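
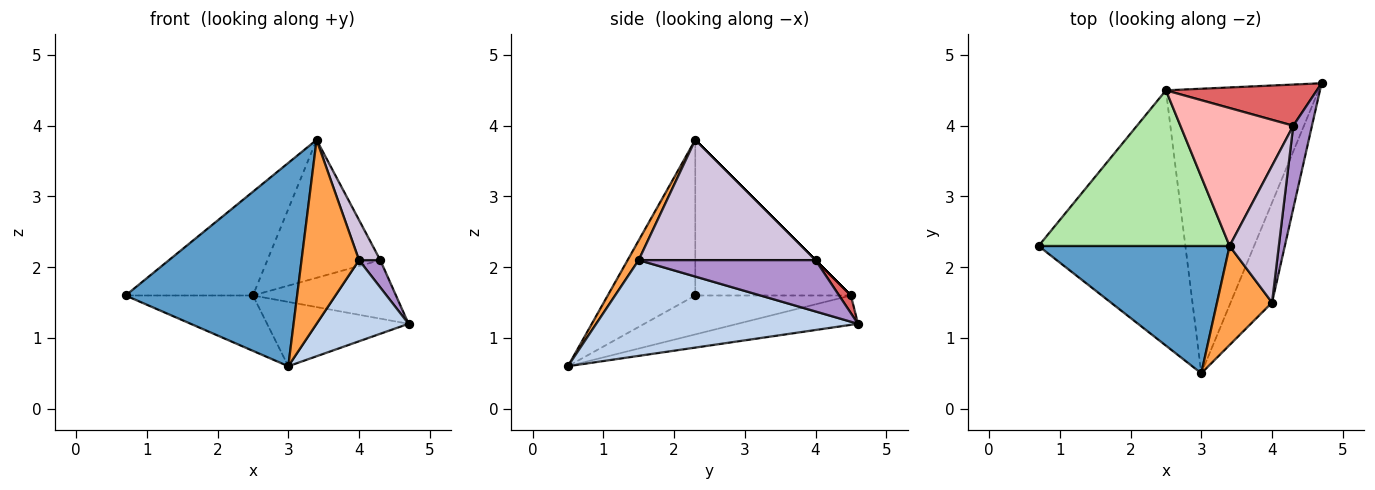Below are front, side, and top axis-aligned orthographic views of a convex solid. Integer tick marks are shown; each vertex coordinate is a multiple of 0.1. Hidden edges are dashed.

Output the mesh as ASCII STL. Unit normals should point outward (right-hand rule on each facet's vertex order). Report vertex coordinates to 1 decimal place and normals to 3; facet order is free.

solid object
 facet normal -0.397 -0.778 0.487
  outer loop
   vertex 3.4 2.3 3.8
   vertex 0.7 2.3 1.6
   vertex 3.0 0.5 0.6
  endloop
 endfacet
 facet normal 0.874 -0.307 -0.378
  outer loop
   vertex 4.0 1.5 2.1
   vertex 3.0 0.5 0.6
   vertex 4.7 4.6 1.2
  endloop
 endfacet
 facet normal 0.167 -0.868 0.467
  outer loop
   vertex 4.0 1.5 2.1
   vertex 3.4 2.3 3.8
   vertex 3.0 0.5 0.6
  endloop
 endfacet
 facet normal -0.251 0.205 -0.946
  outer loop
   vertex 2.5 4.5 1.6
   vertex 3.0 0.5 0.6
   vertex 0.7 2.3 1.6
  endloop
 endfacet
 facet normal -0.184 0.217 -0.959
  outer loop
   vertex 2.5 4.5 1.6
   vertex 4.7 4.6 1.2
   vertex 3.0 0.5 0.6
  endloop
 endfacet
 facet normal -0.561 0.459 0.689
  outer loop
   vertex 2.5 4.5 1.6
   vertex 0.7 2.3 1.6
   vertex 3.4 2.3 3.8
  endloop
 endfacet
 facet normal 0.067 0.816 0.574
  outer loop
   vertex 4.3 4.0 2.1
   vertex 4.7 4.6 1.2
   vertex 2.5 4.5 1.6
  endloop
 endfacet
 facet normal 0.000 0.707 0.707
  outer loop
   vertex 4.3 4.0 2.1
   vertex 2.5 4.5 1.6
   vertex 3.4 2.3 3.8
  endloop
 endfacet
 facet normal 0.934 -0.112 0.340
  outer loop
   vertex 4.3 4.0 2.1
   vertex 4.0 1.5 2.1
   vertex 4.7 4.6 1.2
  endloop
 endfacet
 facet normal 0.920 -0.110 0.377
  outer loop
   vertex 4.3 4.0 2.1
   vertex 3.4 2.3 3.8
   vertex 4.0 1.5 2.1
  endloop
 endfacet
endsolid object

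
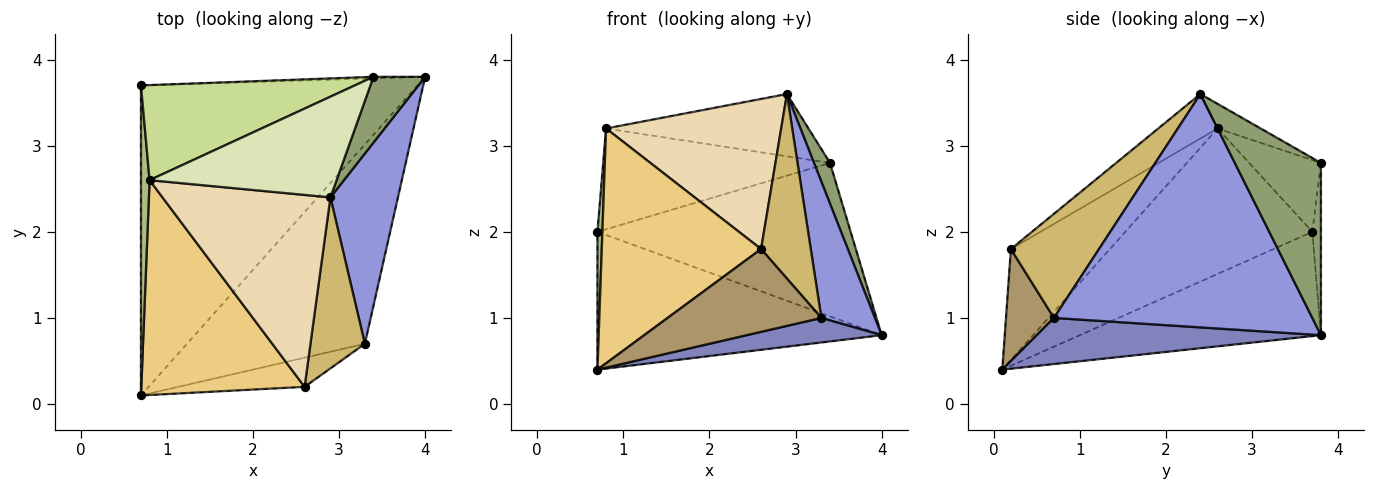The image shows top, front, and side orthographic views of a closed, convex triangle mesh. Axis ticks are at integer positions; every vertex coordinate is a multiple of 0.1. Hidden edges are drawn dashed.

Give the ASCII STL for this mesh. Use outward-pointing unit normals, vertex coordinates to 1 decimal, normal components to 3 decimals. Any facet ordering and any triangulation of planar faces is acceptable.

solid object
 facet normal -0.326 0.384 -0.864
  outer loop
   vertex 0.7 0.1 0.4
   vertex 0.7 3.7 2.0
   vertex 4.0 3.8 0.8
  endloop
 endfacet
 facet normal 0.249 -0.118 -0.961
  outer loop
   vertex 3.3 0.7 1.0
   vertex 0.7 0.1 0.4
   vertex 4.0 3.8 0.8
  endloop
 endfacet
 facet normal 0.942 -0.195 0.273
  outer loop
   vertex 3.3 0.7 1.0
   vertex 4.0 3.8 0.8
   vertex 2.9 2.4 3.6
  endloop
 endfacet
 facet normal -0.034 0.999 -0.010
  outer loop
   vertex 3.4 3.8 2.8
   vertex 4.0 3.8 0.8
   vertex 0.7 3.7 2.0
  endloop
 endfacet
 facet normal 0.943 -0.175 0.283
  outer loop
   vertex 3.4 3.8 2.8
   vertex 2.9 2.4 3.6
   vertex 4.0 3.8 0.8
  endloop
 endfacet
 facet normal -0.998 -0.026 0.059
  outer loop
   vertex 0.8 2.6 3.2
   vertex 0.7 3.7 2.0
   vertex 0.7 0.1 0.4
  endloop
 endfacet
 facet normal -0.224 0.709 0.669
  outer loop
   vertex 0.8 2.6 3.2
   vertex 3.4 3.8 2.8
   vertex 0.7 3.7 2.0
  endloop
 endfacet
 facet normal -0.111 0.523 0.845
  outer loop
   vertex 0.8 2.6 3.2
   vertex 2.9 2.4 3.6
   vertex 3.4 3.8 2.8
  endloop
 endfacet
 facet normal 0.282 -0.905 -0.319
  outer loop
   vertex 2.6 0.2 1.8
   vertex 0.7 0.1 0.4
   vertex 3.3 0.7 1.0
  endloop
 endfacet
 facet normal 0.793 -0.447 0.414
  outer loop
   vertex 2.6 0.2 1.8
   vertex 3.3 0.7 1.0
   vertex 2.9 2.4 3.6
  endloop
 endfacet
 facet normal -0.417 -0.671 0.614
  outer loop
   vertex 2.6 0.2 1.8
   vertex 0.8 2.6 3.2
   vertex 0.7 0.1 0.4
  endloop
 endfacet
 facet normal -0.204 -0.603 0.771
  outer loop
   vertex 2.6 0.2 1.8
   vertex 2.9 2.4 3.6
   vertex 0.8 2.6 3.2
  endloop
 endfacet
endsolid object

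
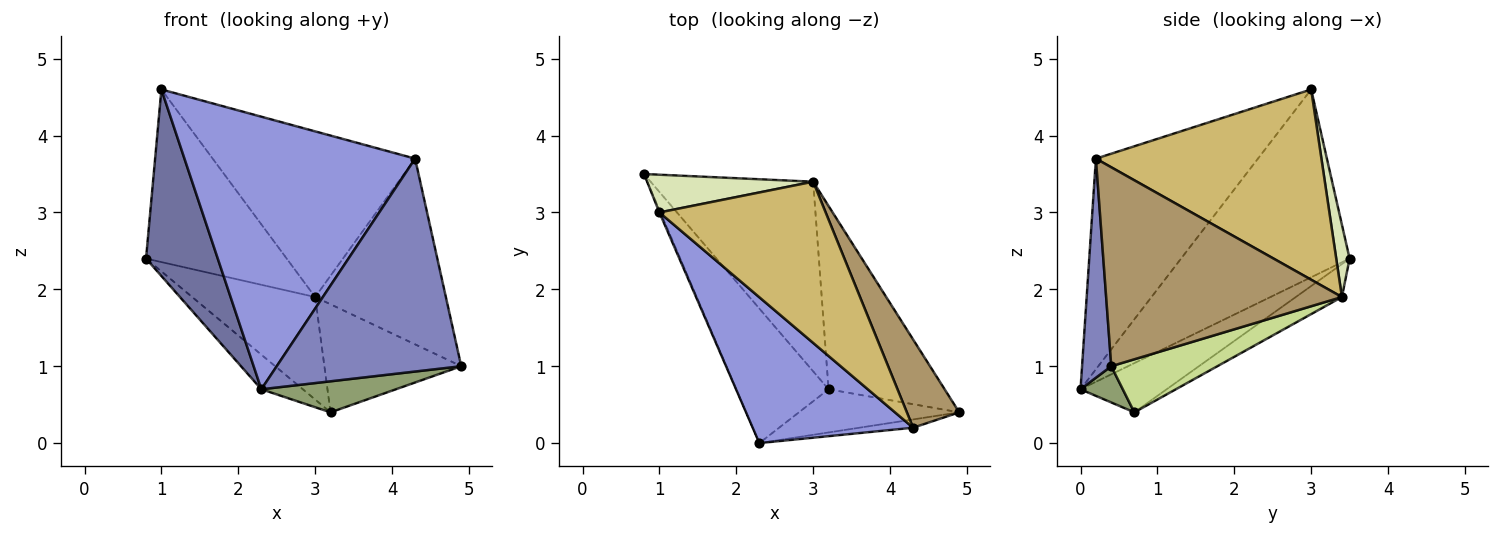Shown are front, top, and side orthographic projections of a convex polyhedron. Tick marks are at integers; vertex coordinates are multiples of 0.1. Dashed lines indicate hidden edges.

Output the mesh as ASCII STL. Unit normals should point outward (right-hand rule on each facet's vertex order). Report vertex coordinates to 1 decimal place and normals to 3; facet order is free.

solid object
 facet normal -0.920 -0.392 -0.005
  outer loop
   vertex 1.0 3.0 4.6
   vertex 0.8 3.5 2.4
   vertex 2.3 0.0 0.7
  endloop
 endfacet
 facet normal 0.156 -0.987 -0.038
  outer loop
   vertex 4.3 0.2 3.7
   vertex 2.3 0.0 0.7
   vertex 4.9 0.4 1.0
  endloop
 endfacet
 facet normal -0.527 -0.750 0.401
  outer loop
   vertex 4.3 0.2 3.7
   vertex 1.0 3.0 4.6
   vertex 2.3 0.0 0.7
  endloop
 endfacet
 facet normal -0.459 0.221 -0.860
  outer loop
   vertex 3.2 0.7 0.4
   vertex 2.3 0.0 0.7
   vertex 0.8 3.5 2.4
  endloop
 endfacet
 facet normal 0.180 -0.574 -0.799
  outer loop
   vertex 3.2 0.7 0.4
   vertex 4.9 0.4 1.0
   vertex 2.3 0.0 0.7
  endloop
 endfacet
 facet normal -0.176 0.468 -0.866
  outer loop
   vertex 3.0 3.4 1.9
   vertex 3.2 0.7 0.4
   vertex 0.8 3.5 2.4
  endloop
 endfacet
 facet normal 0.366 0.472 -0.802
  outer loop
   vertex 3.0 3.4 1.9
   vertex 4.9 0.4 1.0
   vertex 3.2 0.7 0.4
  endloop
 endfacet
 facet normal 0.093 0.973 0.213
  outer loop
   vertex 3.0 3.4 1.9
   vertex 0.8 3.5 2.4
   vertex 1.0 3.0 4.6
  endloop
 endfacet
 facet normal 0.852 0.472 0.224
  outer loop
   vertex 3.0 3.4 1.9
   vertex 4.3 0.2 3.7
   vertex 4.9 0.4 1.0
  endloop
 endfacet
 facet normal 0.624 0.560 0.545
  outer loop
   vertex 3.0 3.4 1.9
   vertex 1.0 3.0 4.6
   vertex 4.3 0.2 3.7
  endloop
 endfacet
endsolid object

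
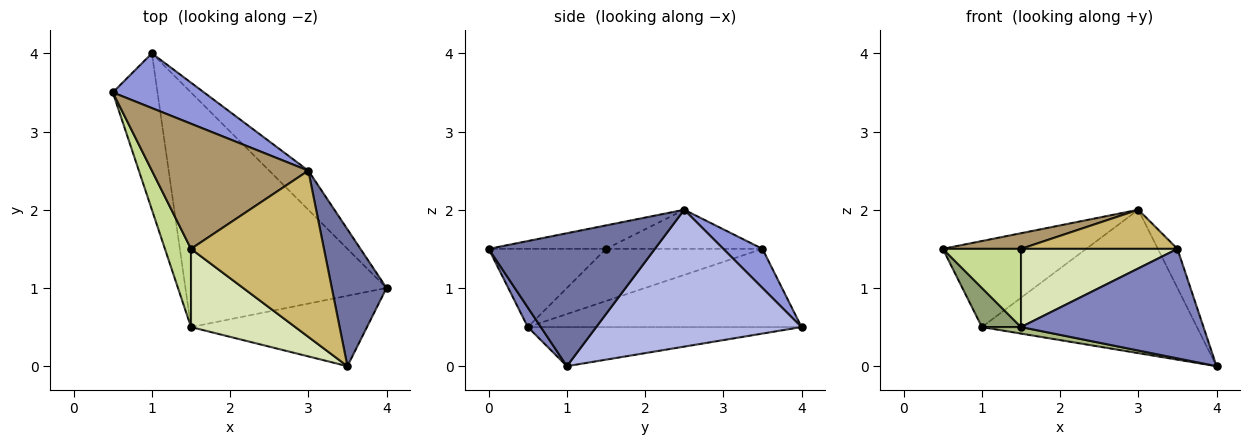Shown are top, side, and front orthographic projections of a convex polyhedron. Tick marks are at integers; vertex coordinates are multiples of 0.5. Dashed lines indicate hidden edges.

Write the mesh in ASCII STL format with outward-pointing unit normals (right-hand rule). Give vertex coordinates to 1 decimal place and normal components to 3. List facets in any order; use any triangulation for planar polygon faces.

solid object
 facet normal 0.919 0.108 0.379
  outer loop
   vertex 3.0 2.5 2.0
   vertex 3.5 0.0 1.5
   vertex 4.0 1.0 0.0
  endloop
 endfacet
 facet normal 0.060 -0.840 -0.540
  outer loop
   vertex 1.5 0.5 0.5
   vertex 4.0 1.0 0.0
   vertex 3.5 0.0 1.5
  endloop
 endfacet
 facet normal 0.224 0.822 0.523
  outer loop
   vertex 1.0 4.0 0.5
   vertex 0.5 3.5 1.5
   vertex 3.0 2.5 2.0
  endloop
 endfacet
 facet normal 0.677 0.710 -0.194
  outer loop
   vertex 1.0 4.0 0.5
   vertex 3.0 2.5 2.0
   vertex 4.0 1.0 0.0
  endloop
 endfacet
 facet normal -0.862 -0.123 -0.492
  outer loop
   vertex 1.0 4.0 0.5
   vertex 1.5 0.5 0.5
   vertex 0.5 3.5 1.5
  endloop
 endfacet
 facet normal -0.191 -0.027 -0.981
  outer loop
   vertex 1.0 4.0 0.5
   vertex 4.0 1.0 0.0
   vertex 1.5 0.5 0.5
  endloop
 endfacet
 facet normal -0.816 -0.408 0.408
  outer loop
   vertex 1.5 1.5 1.5
   vertex 0.5 3.5 1.5
   vertex 1.5 0.5 0.5
  endloop
 endfacet
 facet normal -0.469 -0.625 0.625
  outer loop
   vertex 1.5 1.5 1.5
   vertex 1.5 0.5 0.5
   vertex 3.5 0.0 1.5
  endloop
 endfacet
 facet normal -0.241 -0.120 0.963
  outer loop
   vertex 1.5 1.5 1.5
   vertex 3.0 2.5 2.0
   vertex 0.5 3.5 1.5
  endloop
 endfacet
 facet normal -0.169 -0.226 0.959
  outer loop
   vertex 1.5 1.5 1.5
   vertex 3.5 0.0 1.5
   vertex 3.0 2.5 2.0
  endloop
 endfacet
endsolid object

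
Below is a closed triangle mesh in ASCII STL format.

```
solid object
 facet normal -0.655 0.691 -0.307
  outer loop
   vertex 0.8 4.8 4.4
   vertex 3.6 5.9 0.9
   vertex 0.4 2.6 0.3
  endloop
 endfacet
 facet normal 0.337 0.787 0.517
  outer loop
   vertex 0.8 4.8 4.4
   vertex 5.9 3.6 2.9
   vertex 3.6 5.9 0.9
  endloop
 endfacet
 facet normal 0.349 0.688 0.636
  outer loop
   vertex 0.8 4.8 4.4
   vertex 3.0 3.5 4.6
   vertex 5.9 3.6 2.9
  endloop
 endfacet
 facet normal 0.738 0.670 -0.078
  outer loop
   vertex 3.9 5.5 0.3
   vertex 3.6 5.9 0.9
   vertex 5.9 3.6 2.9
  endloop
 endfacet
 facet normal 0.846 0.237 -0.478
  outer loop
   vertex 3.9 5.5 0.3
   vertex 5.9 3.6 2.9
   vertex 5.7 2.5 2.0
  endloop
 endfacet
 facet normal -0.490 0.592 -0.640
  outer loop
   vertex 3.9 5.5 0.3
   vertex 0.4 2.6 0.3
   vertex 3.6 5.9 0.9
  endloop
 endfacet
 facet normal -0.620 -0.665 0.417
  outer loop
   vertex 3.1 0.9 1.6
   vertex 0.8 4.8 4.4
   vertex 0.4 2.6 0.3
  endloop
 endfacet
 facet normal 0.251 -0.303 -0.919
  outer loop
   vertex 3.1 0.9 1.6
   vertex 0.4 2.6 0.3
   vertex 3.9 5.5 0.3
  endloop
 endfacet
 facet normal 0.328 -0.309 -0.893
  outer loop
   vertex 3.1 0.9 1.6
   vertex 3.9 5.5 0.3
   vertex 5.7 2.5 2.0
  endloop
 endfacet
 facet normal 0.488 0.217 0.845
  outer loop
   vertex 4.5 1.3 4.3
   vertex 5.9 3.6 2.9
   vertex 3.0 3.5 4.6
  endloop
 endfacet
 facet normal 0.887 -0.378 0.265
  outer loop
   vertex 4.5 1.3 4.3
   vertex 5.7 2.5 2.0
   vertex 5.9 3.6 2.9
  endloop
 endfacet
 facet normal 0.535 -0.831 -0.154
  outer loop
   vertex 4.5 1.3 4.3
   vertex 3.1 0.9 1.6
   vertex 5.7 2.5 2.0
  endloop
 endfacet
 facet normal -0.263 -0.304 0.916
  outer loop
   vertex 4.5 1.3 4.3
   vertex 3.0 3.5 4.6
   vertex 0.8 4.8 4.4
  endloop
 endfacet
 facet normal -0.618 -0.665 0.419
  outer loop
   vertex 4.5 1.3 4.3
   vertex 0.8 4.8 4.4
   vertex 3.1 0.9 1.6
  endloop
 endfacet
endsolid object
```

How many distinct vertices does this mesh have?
9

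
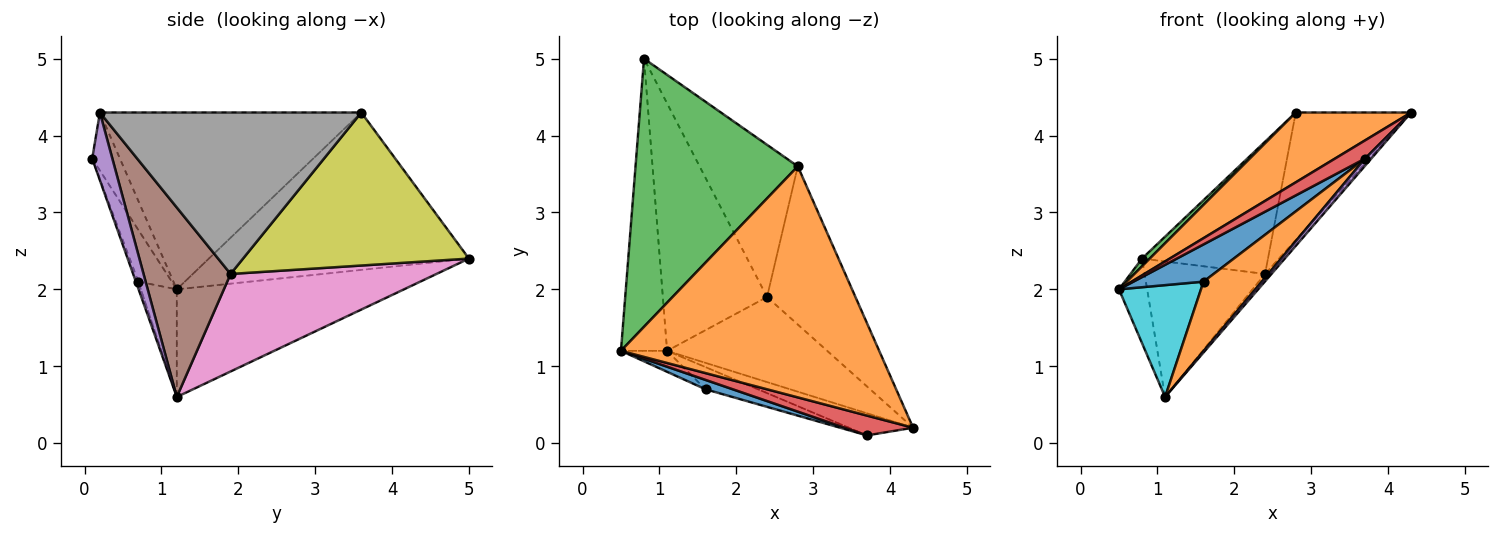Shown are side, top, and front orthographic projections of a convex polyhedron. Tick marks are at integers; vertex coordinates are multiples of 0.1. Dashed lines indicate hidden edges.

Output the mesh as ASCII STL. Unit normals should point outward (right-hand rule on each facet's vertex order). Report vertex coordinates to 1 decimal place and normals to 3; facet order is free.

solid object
 facet normal -0.913 0.113 -0.391
  outer loop
   vertex 1.1 1.2 0.6
   vertex 0.5 1.2 2.0
   vertex 0.8 5.0 2.4
  endloop
 endfacet
 facet normal -0.548 -0.242 0.801
  outer loop
   vertex 2.8 3.6 4.3
   vertex 0.5 1.2 2.0
   vertex 4.3 0.2 4.3
  endloop
 endfacet
 facet normal -0.696 -0.021 0.718
  outer loop
   vertex 2.8 3.6 4.3
   vertex 0.8 5.0 2.4
   vertex 0.5 1.2 2.0
  endloop
 endfacet
 facet normal -0.529 -0.574 0.625
  outer loop
   vertex 3.7 0.1 3.7
   vertex 4.3 0.2 4.3
   vertex 0.5 1.2 2.0
  endloop
 endfacet
 facet normal 0.708 -0.219 -0.671
  outer loop
   vertex 3.7 0.1 3.7
   vertex 1.1 1.2 0.6
   vertex 4.3 0.2 4.3
  endloop
 endfacet
 facet normal 0.763 0.056 -0.644
  outer loop
   vertex 2.4 1.9 2.2
   vertex 4.3 0.2 4.3
   vertex 1.1 1.2 0.6
  endloop
 endfacet
 facet normal 0.635 0.371 -0.678
  outer loop
   vertex 2.4 1.9 2.2
   vertex 1.1 1.2 0.6
   vertex 0.8 5.0 2.4
  endloop
 endfacet
 facet normal 0.818 0.361 -0.448
  outer loop
   vertex 2.4 1.9 2.2
   vertex 2.8 3.6 4.3
   vertex 4.3 0.2 4.3
  endloop
 endfacet
 facet normal 0.762 0.425 -0.489
  outer loop
   vertex 2.4 1.9 2.2
   vertex 0.8 5.0 2.4
   vertex 2.8 3.6 4.3
  endloop
 endfacet
 facet normal -0.395 -0.903 -0.169
  outer loop
   vertex 1.6 0.7 2.1
   vertex 0.5 1.2 2.0
   vertex 1.1 1.2 0.6
  endloop
 endfacet
 facet normal -0.420 -0.880 0.221
  outer loop
   vertex 1.6 0.7 2.1
   vertex 3.7 0.1 3.7
   vertex 0.5 1.2 2.0
  endloop
 endfacet
 facet normal -0.041 -0.952 -0.304
  outer loop
   vertex 1.6 0.7 2.1
   vertex 1.1 1.2 0.6
   vertex 3.7 0.1 3.7
  endloop
 endfacet
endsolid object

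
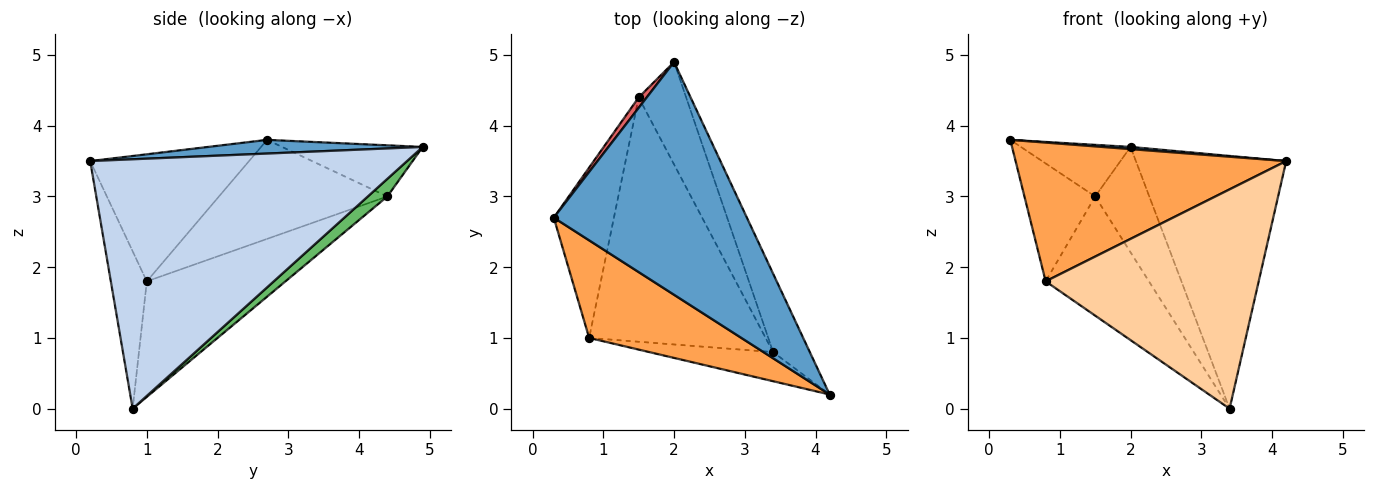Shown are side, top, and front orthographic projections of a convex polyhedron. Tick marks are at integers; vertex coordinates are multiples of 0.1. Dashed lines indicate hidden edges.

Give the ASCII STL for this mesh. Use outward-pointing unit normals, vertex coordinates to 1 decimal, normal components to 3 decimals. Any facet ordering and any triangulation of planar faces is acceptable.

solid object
 facet normal 0.071 -0.009 0.997
  outer loop
   vertex 2.0 4.9 3.7
   vertex 0.3 2.7 3.8
   vertex 4.2 0.2 3.5
  endloop
 endfacet
 facet normal 0.896 0.425 -0.132
  outer loop
   vertex 3.4 0.8 0.0
   vertex 2.0 4.9 3.7
   vertex 4.2 0.2 3.5
  endloop
 endfacet
 facet normal -0.433 -0.737 0.519
  outer loop
   vertex 0.8 1.0 1.8
   vertex 4.2 0.2 3.5
   vertex 0.3 2.7 3.8
  endloop
 endfacet
 facet normal -0.165 -0.978 -0.130
  outer loop
   vertex 0.8 1.0 1.8
   vertex 3.4 0.8 0.0
   vertex 4.2 0.2 3.5
  endloop
 endfacet
 facet normal 0.250 0.694 -0.675
  outer loop
   vertex 1.5 4.4 3.0
   vertex 2.0 4.9 3.7
   vertex 3.4 0.8 0.0
  endloop
 endfacet
 facet normal -0.507 0.378 -0.775
  outer loop
   vertex 1.5 4.4 3.0
   vertex 3.4 0.8 0.0
   vertex 0.8 1.0 1.8
  endloop
 endfacet
 facet normal -0.783 0.610 0.123
  outer loop
   vertex 1.5 4.4 3.0
   vertex 0.3 2.7 3.8
   vertex 2.0 4.9 3.7
  endloop
 endfacet
 facet normal -0.804 0.338 -0.488
  outer loop
   vertex 1.5 4.4 3.0
   vertex 0.8 1.0 1.8
   vertex 0.3 2.7 3.8
  endloop
 endfacet
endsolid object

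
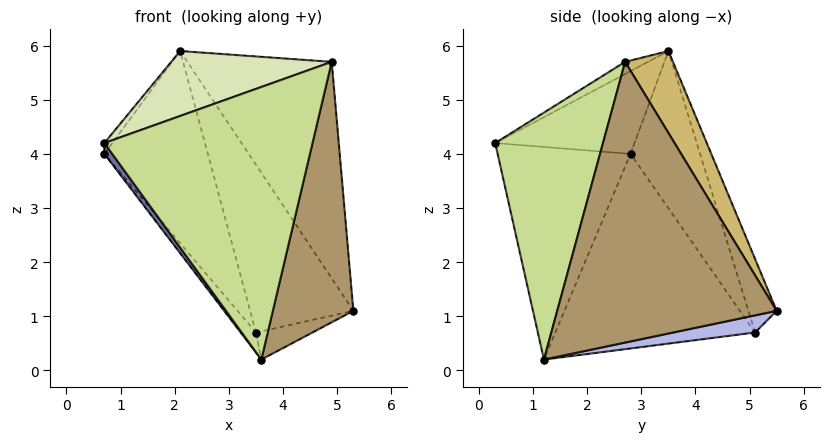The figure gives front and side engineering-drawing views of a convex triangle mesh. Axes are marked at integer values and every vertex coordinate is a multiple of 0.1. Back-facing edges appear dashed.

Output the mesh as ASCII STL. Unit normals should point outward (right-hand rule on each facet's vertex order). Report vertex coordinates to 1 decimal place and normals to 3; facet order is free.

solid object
 facet normal -0.804 -0.047 -0.593
  outer loop
   vertex 0.7 0.3 4.2
   vertex 0.7 2.8 4.0
   vertex 3.6 1.2 0.2
  endloop
 endfacet
 facet normal -0.812 0.047 0.581
  outer loop
   vertex 0.7 0.3 4.2
   vertex 2.1 3.5 5.9
   vertex 0.7 2.8 4.0
  endloop
 endfacet
 facet normal -0.781 0.060 -0.621
  outer loop
   vertex 3.5 5.1 0.7
   vertex 3.6 1.2 0.2
   vertex 0.7 2.8 4.0
  endloop
 endfacet
 facet normal 0.188 0.130 -0.974
  outer loop
   vertex 3.5 5.1 0.7
   vertex 5.3 5.5 1.1
   vertex 3.6 1.2 0.2
  endloop
 endfacet
 facet normal -0.555 0.825 0.105
  outer loop
   vertex 3.5 5.1 0.7
   vertex 0.7 2.8 4.0
   vertex 2.1 3.5 5.9
  endloop
 endfacet
 facet normal -0.258 0.941 0.220
  outer loop
   vertex 3.5 5.1 0.7
   vertex 2.1 3.5 5.9
   vertex 5.3 5.5 1.1
  endloop
 endfacet
 facet normal 0.456 -0.880 0.132
  outer loop
   vertex 4.9 2.7 5.7
   vertex 0.7 0.3 4.2
   vertex 3.6 1.2 0.2
  endloop
 endfacet
 facet normal -0.064 -0.446 0.893
  outer loop
   vertex 4.9 2.7 5.7
   vertex 2.1 3.5 5.9
   vertex 0.7 0.3 4.2
  endloop
 endfacet
 facet normal 0.931 -0.342 -0.127
  outer loop
   vertex 4.9 2.7 5.7
   vertex 3.6 1.2 0.2
   vertex 5.3 5.5 1.1
  endloop
 endfacet
 facet normal 0.269 0.812 0.518
  outer loop
   vertex 4.9 2.7 5.7
   vertex 5.3 5.5 1.1
   vertex 2.1 3.5 5.9
  endloop
 endfacet
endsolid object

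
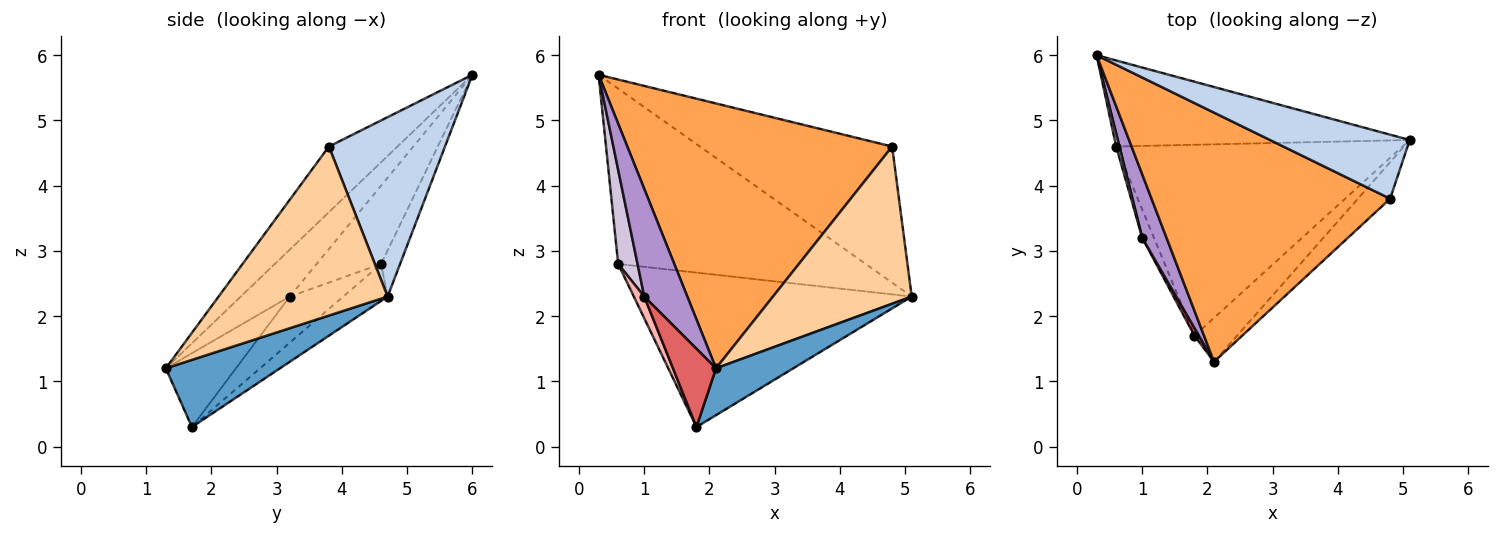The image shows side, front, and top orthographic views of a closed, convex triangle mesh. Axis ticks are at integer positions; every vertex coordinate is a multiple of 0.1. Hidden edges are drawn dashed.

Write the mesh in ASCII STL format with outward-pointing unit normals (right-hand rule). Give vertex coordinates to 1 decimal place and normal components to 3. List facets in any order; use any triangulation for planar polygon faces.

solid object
 facet normal 0.733 -0.496 -0.465
  outer loop
   vertex 1.8 1.7 0.3
   vertex 5.1 4.7 2.3
   vertex 2.1 1.3 1.2
  endloop
 endfacet
 facet normal 0.480 0.794 0.373
  outer loop
   vertex 4.8 3.8 4.6
   vertex 5.1 4.7 2.3
   vertex 0.3 6.0 5.7
  endloop
 endfacet
 facet normal -0.185 -0.716 0.673
  outer loop
   vertex 4.8 3.8 4.6
   vertex 0.3 6.0 5.7
   vertex 2.1 1.3 1.2
  endloop
 endfacet
 facet normal 0.765 -0.628 -0.146
  outer loop
   vertex 4.8 3.8 4.6
   vertex 2.1 1.3 1.2
   vertex 5.1 4.7 2.3
  endloop
 endfacet
 facet normal -0.069 0.896 -0.439
  outer loop
   vertex 0.6 4.6 2.8
   vertex 0.3 6.0 5.7
   vertex 5.1 4.7 2.3
  endloop
 endfacet
 facet normal -0.100 0.626 -0.774
  outer loop
   vertex 0.6 4.6 2.8
   vertex 5.1 4.7 2.3
   vertex 1.8 1.7 0.3
  endloop
 endfacet
 facet normal -0.851 -0.523 0.051
  outer loop
   vertex 1.0 3.2 2.3
   vertex 1.8 1.7 0.3
   vertex 2.1 1.3 1.2
  endloop
 endfacet
 facet normal -0.952 -0.186 -0.242
  outer loop
   vertex 1.0 3.2 2.3
   vertex 0.6 4.6 2.8
   vertex 1.8 1.7 0.3
  endloop
 endfacet
 facet normal -0.700 -0.615 0.362
  outer loop
   vertex 1.0 3.2 2.3
   vertex 2.1 1.3 1.2
   vertex 0.3 6.0 5.7
  endloop
 endfacet
 facet normal -0.957 -0.288 0.040
  outer loop
   vertex 1.0 3.2 2.3
   vertex 0.3 6.0 5.7
   vertex 0.6 4.6 2.8
  endloop
 endfacet
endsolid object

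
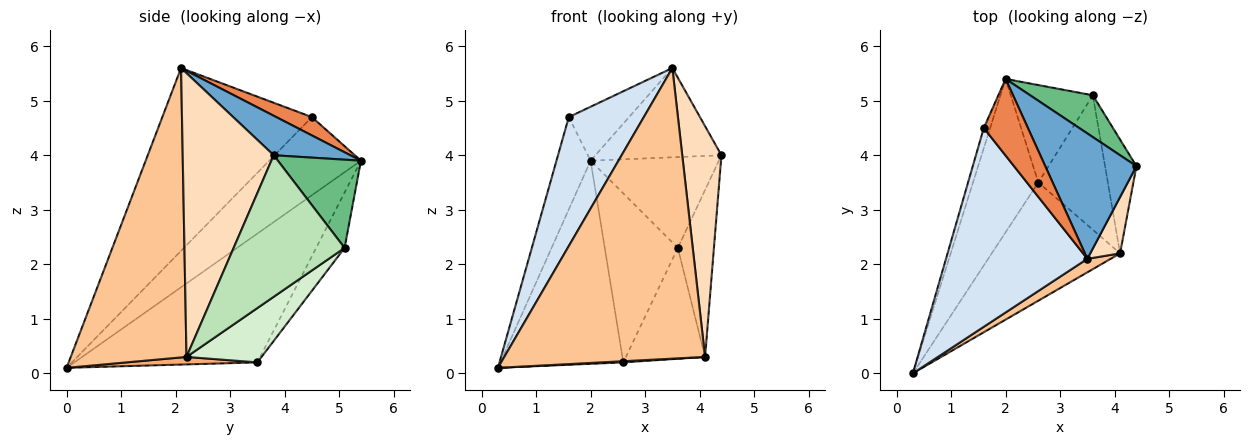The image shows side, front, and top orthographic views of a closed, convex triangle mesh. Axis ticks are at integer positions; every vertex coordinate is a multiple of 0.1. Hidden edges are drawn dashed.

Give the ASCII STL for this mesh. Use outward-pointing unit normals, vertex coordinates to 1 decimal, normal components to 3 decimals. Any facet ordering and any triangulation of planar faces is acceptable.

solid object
 facet normal 0.333 0.547 0.768
  outer loop
   vertex 3.5 2.1 5.6
   vertex 4.4 3.8 4.0
   vertex 2.0 5.4 3.9
  endloop
 endfacet
 facet normal -0.765 0.514 -0.388
  outer loop
   vertex 2.6 3.5 0.2
   vertex 0.3 0.0 0.1
   vertex 2.0 5.4 3.9
  endloop
 endfacet
 facet normal -0.935 0.348 -0.076
  outer loop
   vertex 1.6 4.5 4.7
   vertex 2.0 5.4 3.9
   vertex 0.3 0.0 0.1
  endloop
 endfacet
 facet normal -0.735 -0.369 0.569
  outer loop
   vertex 1.6 4.5 4.7
   vertex 0.3 0.0 0.1
   vertex 3.5 2.1 5.6
  endloop
 endfacet
 facet normal 0.322 0.545 0.774
  outer loop
   vertex 1.6 4.5 4.7
   vertex 3.5 2.1 5.6
   vertex 2.0 5.4 3.9
  endloop
 endfacet
 facet normal 0.058 -0.010 -0.998
  outer loop
   vertex 4.1 2.2 0.3
   vertex 0.3 0.0 0.1
   vertex 2.6 3.5 0.2
  endloop
 endfacet
 facet normal 0.499 -0.866 0.040
  outer loop
   vertex 4.1 2.2 0.3
   vertex 3.5 2.1 5.6
   vertex 0.3 0.0 0.1
  endloop
 endfacet
 facet normal 0.914 -0.394 0.096
  outer loop
   vertex 4.1 2.2 0.3
   vertex 4.4 3.8 4.0
   vertex 3.5 2.1 5.6
  endloop
 endfacet
 facet normal 0.507 0.783 0.360
  outer loop
   vertex 3.6 5.1 2.3
   vertex 2.0 5.4 3.9
   vertex 4.4 3.8 4.0
  endloop
 endfacet
 facet normal -0.319 0.821 -0.473
  outer loop
   vertex 3.6 5.1 2.3
   vertex 2.6 3.5 0.2
   vertex 2.0 5.4 3.9
  endloop
 endfacet
 facet normal 0.930 0.303 -0.206
  outer loop
   vertex 3.6 5.1 2.3
   vertex 4.4 3.8 4.0
   vertex 4.1 2.2 0.3
  endloop
 endfacet
 facet normal 0.516 0.545 -0.661
  outer loop
   vertex 3.6 5.1 2.3
   vertex 4.1 2.2 0.3
   vertex 2.6 3.5 0.2
  endloop
 endfacet
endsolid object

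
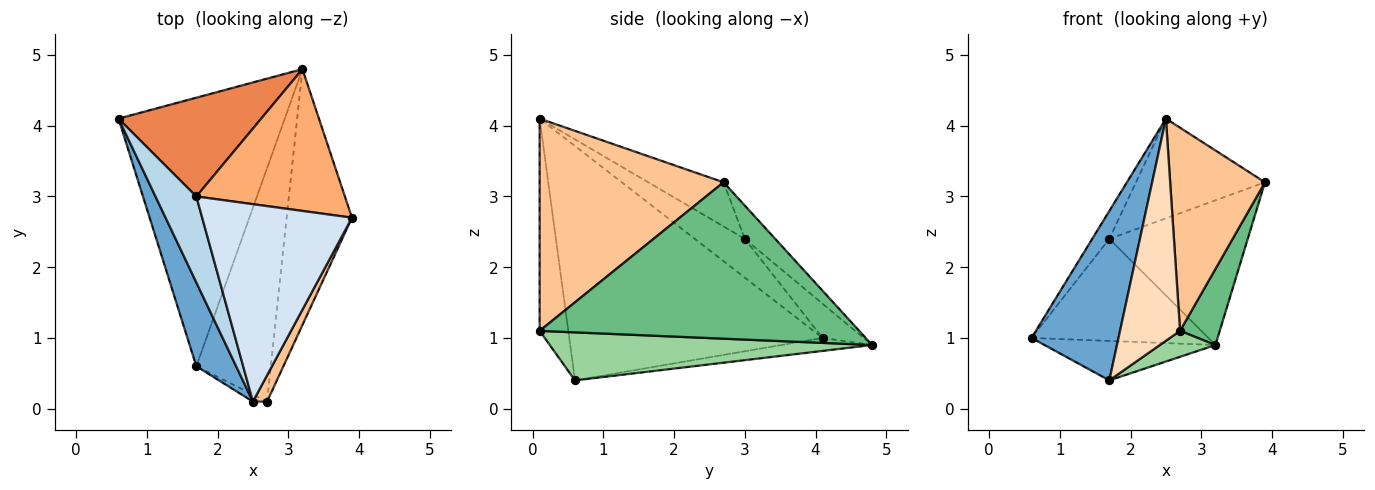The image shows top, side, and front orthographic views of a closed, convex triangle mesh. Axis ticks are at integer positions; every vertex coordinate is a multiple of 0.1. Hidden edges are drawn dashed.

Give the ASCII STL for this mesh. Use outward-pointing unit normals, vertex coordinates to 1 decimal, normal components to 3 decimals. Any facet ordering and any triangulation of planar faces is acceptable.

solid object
 facet normal -0.934 -0.321 0.159
  outer loop
   vertex 1.7 0.6 0.4
   vertex 2.5 0.1 4.1
   vertex 0.6 4.1 1.0
  endloop
 endfacet
 facet normal -0.077 0.145 -0.986
  outer loop
   vertex 3.2 4.8 0.9
   vertex 1.7 0.6 0.4
   vertex 0.6 4.1 1.0
  endloop
 endfacet
 facet normal -0.670 0.229 0.706
  outer loop
   vertex 1.7 3.0 2.4
   vertex 0.6 4.1 1.0
   vertex 2.5 0.1 4.1
  endloop
 endfacet
 facet normal -0.254 0.436 0.863
  outer loop
   vertex 1.7 3.0 2.4
   vertex 2.5 0.1 4.1
   vertex 3.9 2.7 3.2
  endloop
 endfacet
 facet normal -0.164 0.709 0.686
  outer loop
   vertex 1.7 3.0 2.4
   vertex 3.2 4.8 0.9
   vertex 0.6 4.1 1.0
  endloop
 endfacet
 facet normal -0.155 0.706 0.691
  outer loop
   vertex 1.7 3.0 2.4
   vertex 3.9 2.7 3.2
   vertex 3.2 4.8 0.9
  endloop
 endfacet
 facet normal 0.887 -0.457 0.059
  outer loop
   vertex 2.7 0.1 1.1
   vertex 3.9 2.7 3.2
   vertex 2.5 0.1 4.1
  endloop
 endfacet
 facet normal -0.431 -0.902 -0.029
  outer loop
   vertex 2.7 0.1 1.1
   vertex 2.5 0.1 4.1
   vertex 1.7 0.6 0.4
  endloop
 endfacet
 facet normal 0.917 -0.114 -0.383
  outer loop
   vertex 2.7 0.1 1.1
   vertex 3.2 4.8 0.9
   vertex 3.9 2.7 3.2
  endloop
 endfacet
 facet normal 0.539 -0.093 -0.837
  outer loop
   vertex 2.7 0.1 1.1
   vertex 1.7 0.6 0.4
   vertex 3.2 4.8 0.9
  endloop
 endfacet
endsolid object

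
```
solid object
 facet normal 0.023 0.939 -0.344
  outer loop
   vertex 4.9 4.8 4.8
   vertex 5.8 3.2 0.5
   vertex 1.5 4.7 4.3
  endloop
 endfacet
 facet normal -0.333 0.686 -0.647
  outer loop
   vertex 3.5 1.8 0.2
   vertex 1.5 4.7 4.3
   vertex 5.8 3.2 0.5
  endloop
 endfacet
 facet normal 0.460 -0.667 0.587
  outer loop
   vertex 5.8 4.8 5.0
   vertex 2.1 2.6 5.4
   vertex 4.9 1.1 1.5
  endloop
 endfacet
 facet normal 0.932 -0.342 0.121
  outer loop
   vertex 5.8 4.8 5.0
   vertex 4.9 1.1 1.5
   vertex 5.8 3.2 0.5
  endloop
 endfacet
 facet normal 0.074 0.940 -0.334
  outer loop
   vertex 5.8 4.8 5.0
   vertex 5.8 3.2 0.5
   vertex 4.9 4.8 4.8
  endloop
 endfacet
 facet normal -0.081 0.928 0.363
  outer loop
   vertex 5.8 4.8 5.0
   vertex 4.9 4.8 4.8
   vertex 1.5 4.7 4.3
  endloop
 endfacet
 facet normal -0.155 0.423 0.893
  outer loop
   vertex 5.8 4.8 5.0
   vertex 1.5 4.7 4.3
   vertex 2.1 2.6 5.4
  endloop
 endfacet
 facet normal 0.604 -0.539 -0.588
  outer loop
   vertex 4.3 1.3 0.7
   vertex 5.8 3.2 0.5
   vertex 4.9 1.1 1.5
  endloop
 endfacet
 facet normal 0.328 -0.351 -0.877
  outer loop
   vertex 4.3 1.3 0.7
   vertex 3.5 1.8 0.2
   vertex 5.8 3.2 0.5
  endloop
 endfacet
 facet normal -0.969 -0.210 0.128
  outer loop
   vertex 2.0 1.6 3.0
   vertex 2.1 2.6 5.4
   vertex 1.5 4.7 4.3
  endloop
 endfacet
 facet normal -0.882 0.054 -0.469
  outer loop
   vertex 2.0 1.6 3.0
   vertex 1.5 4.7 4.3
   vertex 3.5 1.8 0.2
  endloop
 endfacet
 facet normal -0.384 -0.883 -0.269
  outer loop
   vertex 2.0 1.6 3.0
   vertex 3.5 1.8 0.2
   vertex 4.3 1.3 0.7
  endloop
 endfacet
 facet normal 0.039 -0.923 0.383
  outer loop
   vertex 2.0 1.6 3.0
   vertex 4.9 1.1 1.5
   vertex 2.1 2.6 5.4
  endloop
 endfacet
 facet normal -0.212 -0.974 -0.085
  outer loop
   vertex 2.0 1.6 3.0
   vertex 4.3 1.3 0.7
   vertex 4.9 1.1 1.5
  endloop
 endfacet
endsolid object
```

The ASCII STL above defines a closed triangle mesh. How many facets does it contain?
14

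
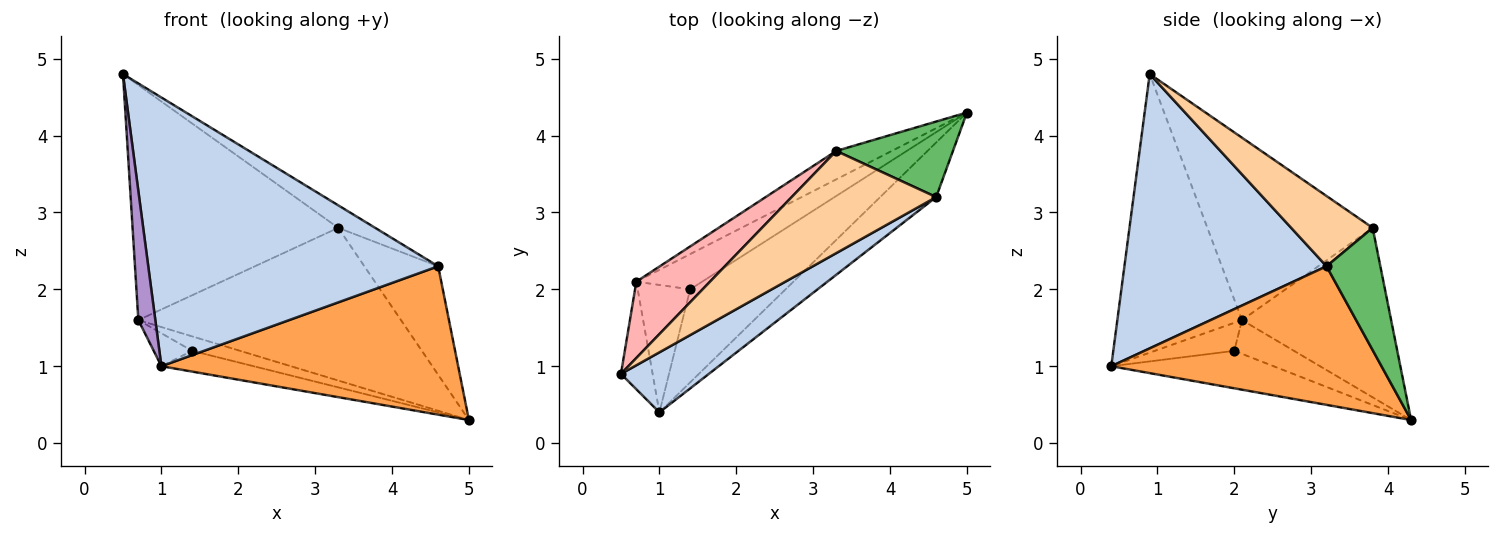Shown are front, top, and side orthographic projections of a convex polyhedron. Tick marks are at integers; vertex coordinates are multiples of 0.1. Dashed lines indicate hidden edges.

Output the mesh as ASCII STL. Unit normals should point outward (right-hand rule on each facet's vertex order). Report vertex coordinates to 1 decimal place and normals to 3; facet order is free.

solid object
 facet normal -0.358 0.203 -0.911
  outer loop
   vertex 1.4 2.0 1.2
   vertex 5.0 4.3 0.3
   vertex 1.0 0.4 1.0
  endloop
 endfacet
 facet normal 0.563 -0.807 0.180
  outer loop
   vertex 4.6 3.2 2.3
   vertex 0.5 0.9 4.8
   vertex 1.0 0.4 1.0
  endloop
 endfacet
 facet normal 0.650 -0.713 -0.262
  outer loop
   vertex 4.6 3.2 2.3
   vertex 1.0 0.4 1.0
   vertex 5.0 4.3 0.3
  endloop
 endfacet
 facet normal 0.429 0.194 0.882
  outer loop
   vertex 3.3 3.8 2.8
   vertex 0.5 0.9 4.8
   vertex 4.6 3.2 2.3
  endloop
 endfacet
 facet normal 0.514 0.704 0.490
  outer loop
   vertex 3.3 3.8 2.8
   vertex 4.6 3.2 2.3
   vertex 5.0 4.3 0.3
  endloop
 endfacet
 facet normal -0.428 0.344 -0.836
  outer loop
   vertex 0.7 2.1 1.6
   vertex 5.0 4.3 0.3
   vertex 1.4 2.0 1.2
  endloop
 endfacet
 facet normal -0.487 0.858 -0.160
  outer loop
   vertex 0.7 2.1 1.6
   vertex 3.3 3.8 2.8
   vertex 5.0 4.3 0.3
  endloop
 endfacet
 facet normal -0.607 0.756 0.245
  outer loop
   vertex 0.7 2.1 1.6
   vertex 0.5 0.9 4.8
   vertex 3.3 3.8 2.8
  endloop
 endfacet
 facet normal -0.985 -0.134 -0.112
  outer loop
   vertex 0.7 2.1 1.6
   vertex 1.0 0.4 1.0
   vertex 0.5 0.9 4.8
  endloop
 endfacet
 facet normal -0.460 0.222 -0.860
  outer loop
   vertex 0.7 2.1 1.6
   vertex 1.4 2.0 1.2
   vertex 1.0 0.4 1.0
  endloop
 endfacet
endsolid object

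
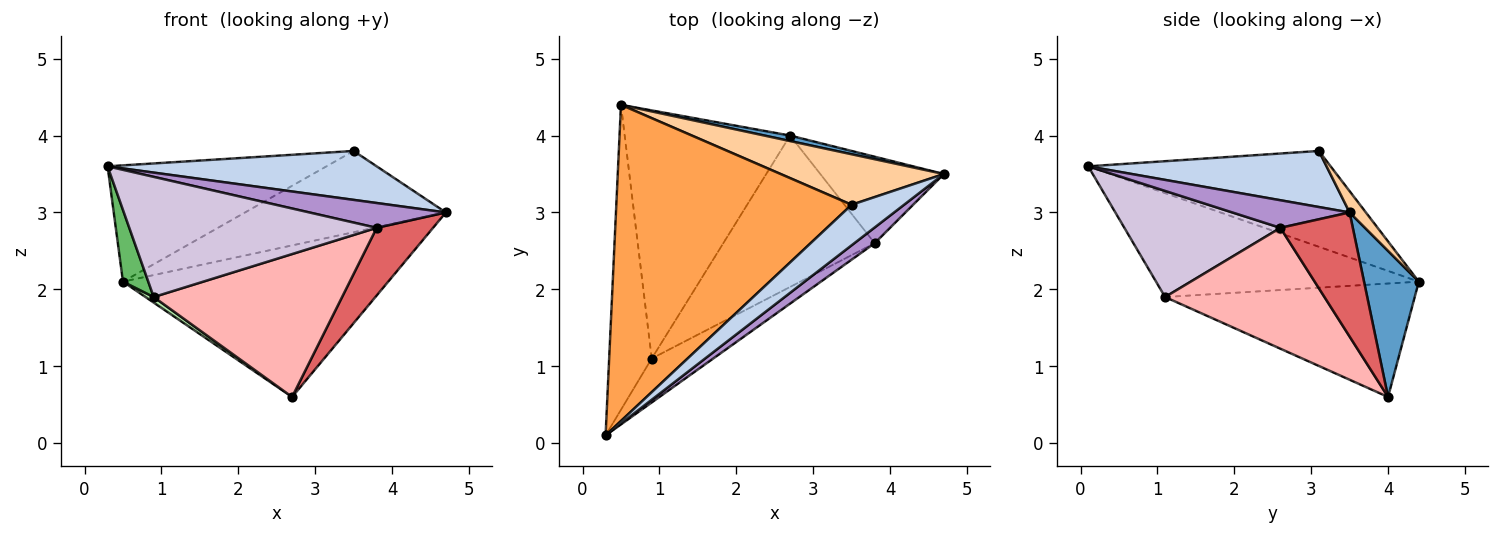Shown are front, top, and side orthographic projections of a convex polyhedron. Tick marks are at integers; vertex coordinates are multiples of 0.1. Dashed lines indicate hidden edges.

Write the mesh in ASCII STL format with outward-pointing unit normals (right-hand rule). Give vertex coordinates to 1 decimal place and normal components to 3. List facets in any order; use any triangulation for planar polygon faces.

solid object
 facet normal 0.202 0.979 0.035
  outer loop
   vertex 2.7 4.0 0.6
   vertex 0.5 4.4 2.1
   vertex 4.7 3.5 3.0
  endloop
 endfacet
 facet normal 0.563 -0.636 0.527
  outer loop
   vertex 3.5 3.1 3.8
   vertex 0.3 0.1 3.6
   vertex 4.7 3.5 3.0
  endloop
 endfacet
 facet normal -0.357 0.322 0.877
  outer loop
   vertex 3.5 3.1 3.8
   vertex 0.5 4.4 2.1
   vertex 0.3 0.1 3.6
  endloop
 endfacet
 facet normal 0.069 0.847 0.527
  outer loop
   vertex 3.5 3.1 3.8
   vertex 4.7 3.5 3.0
   vertex 0.5 4.4 2.1
  endloop
 endfacet
 facet normal -0.922 -0.089 -0.378
  outer loop
   vertex 0.9 1.1 1.9
   vertex 0.3 0.1 3.6
   vertex 0.5 4.4 2.1
  endloop
 endfacet
 facet normal -0.566 -0.019 -0.825
  outer loop
   vertex 0.9 1.1 1.9
   vertex 0.5 4.4 2.1
   vertex 2.7 4.0 0.6
  endloop
 endfacet
 facet normal 0.620 -0.483 -0.618
  outer loop
   vertex 3.8 2.6 2.8
   vertex 2.7 4.0 0.6
   vertex 4.7 3.5 3.0
  endloop
 endfacet
 facet normal 0.502 -0.594 -0.629
  outer loop
   vertex 3.8 2.6 2.8
   vertex 0.9 1.1 1.9
   vertex 2.7 4.0 0.6
  endloop
 endfacet
 facet normal 0.587 -0.684 0.433
  outer loop
   vertex 3.8 2.6 2.8
   vertex 4.7 3.5 3.0
   vertex 0.3 0.1 3.6
  endloop
 endfacet
 facet normal 0.510 -0.808 -0.295
  outer loop
   vertex 3.8 2.6 2.8
   vertex 0.3 0.1 3.6
   vertex 0.9 1.1 1.9
  endloop
 endfacet
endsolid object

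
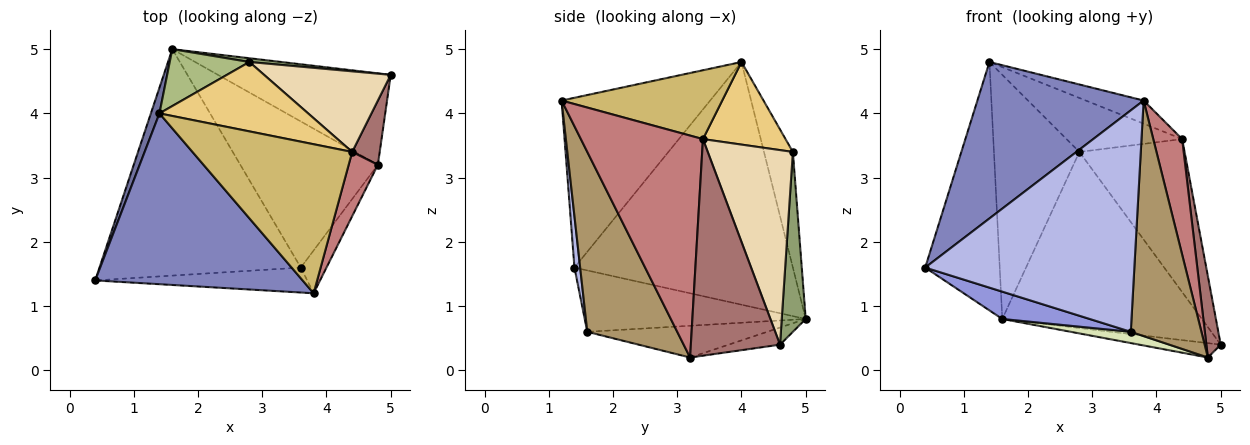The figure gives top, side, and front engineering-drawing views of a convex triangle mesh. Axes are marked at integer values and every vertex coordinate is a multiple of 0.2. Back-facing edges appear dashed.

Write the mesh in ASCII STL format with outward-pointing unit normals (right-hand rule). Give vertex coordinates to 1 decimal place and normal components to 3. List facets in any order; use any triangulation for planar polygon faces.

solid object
 facet normal -0.946 0.323 0.033
  outer loop
   vertex 1.4 4.0 4.8
   vertex 1.6 5.0 0.8
   vertex 0.4 1.4 1.6
  endloop
 endfacet
 facet normal -0.517 -0.578 0.631
  outer loop
   vertex 3.8 1.2 4.2
   vertex 1.4 4.0 4.8
   vertex 0.4 1.4 1.6
  endloop
 endfacet
 facet normal -0.290 -0.115 -0.950
  outer loop
   vertex 3.6 1.6 0.6
   vertex 0.4 1.4 1.6
   vertex 1.6 5.0 0.8
  endloop
 endfacet
 facet normal 0.027 -0.993 -0.112
  outer loop
   vertex 3.6 1.6 0.6
   vertex 3.8 1.2 4.2
   vertex 0.4 1.4 1.6
  endloop
 endfacet
 facet normal 0.119 0.993 0.021
  outer loop
   vertex 2.8 4.8 3.4
   vertex 5.0 4.6 0.4
   vertex 1.6 5.0 0.8
  endloop
 endfacet
 facet normal -0.313 0.925 0.216
  outer loop
   vertex 2.8 4.8 3.4
   vertex 1.6 5.0 0.8
   vertex 1.4 4.0 4.8
  endloop
 endfacet
 facet normal -0.098 0.154 -0.983
  outer loop
   vertex 4.8 3.2 0.2
   vertex 1.6 5.0 0.8
   vertex 5.0 4.6 0.4
  endloop
 endfacet
 facet normal -0.224 -0.075 -0.972
  outer loop
   vertex 4.8 3.2 0.2
   vertex 3.6 1.6 0.6
   vertex 1.6 5.0 0.8
  endloop
 endfacet
 facet normal 0.781 -0.614 -0.112
  outer loop
   vertex 4.8 3.2 0.2
   vertex 3.8 1.2 4.2
   vertex 3.6 1.6 0.6
  endloop
 endfacet
 facet normal 0.392 0.141 0.909
  outer loop
   vertex 4.4 3.4 3.6
   vertex 1.4 4.0 4.8
   vertex 3.8 1.2 4.2
  endloop
 endfacet
 facet normal 0.402 0.562 0.723
  outer loop
   vertex 4.4 3.4 3.6
   vertex 2.8 4.8 3.4
   vertex 1.4 4.0 4.8
  endloop
 endfacet
 facet normal 0.582 0.719 0.379
  outer loop
   vertex 4.4 3.4 3.6
   vertex 5.0 4.6 0.4
   vertex 2.8 4.8 3.4
  endloop
 endfacet
 facet normal 0.980 -0.158 0.125
  outer loop
   vertex 4.4 3.4 3.6
   vertex 4.8 3.2 0.2
   vertex 5.0 4.6 0.4
  endloop
 endfacet
 facet normal 0.965 -0.229 0.127
  outer loop
   vertex 4.4 3.4 3.6
   vertex 3.8 1.2 4.2
   vertex 4.8 3.2 0.2
  endloop
 endfacet
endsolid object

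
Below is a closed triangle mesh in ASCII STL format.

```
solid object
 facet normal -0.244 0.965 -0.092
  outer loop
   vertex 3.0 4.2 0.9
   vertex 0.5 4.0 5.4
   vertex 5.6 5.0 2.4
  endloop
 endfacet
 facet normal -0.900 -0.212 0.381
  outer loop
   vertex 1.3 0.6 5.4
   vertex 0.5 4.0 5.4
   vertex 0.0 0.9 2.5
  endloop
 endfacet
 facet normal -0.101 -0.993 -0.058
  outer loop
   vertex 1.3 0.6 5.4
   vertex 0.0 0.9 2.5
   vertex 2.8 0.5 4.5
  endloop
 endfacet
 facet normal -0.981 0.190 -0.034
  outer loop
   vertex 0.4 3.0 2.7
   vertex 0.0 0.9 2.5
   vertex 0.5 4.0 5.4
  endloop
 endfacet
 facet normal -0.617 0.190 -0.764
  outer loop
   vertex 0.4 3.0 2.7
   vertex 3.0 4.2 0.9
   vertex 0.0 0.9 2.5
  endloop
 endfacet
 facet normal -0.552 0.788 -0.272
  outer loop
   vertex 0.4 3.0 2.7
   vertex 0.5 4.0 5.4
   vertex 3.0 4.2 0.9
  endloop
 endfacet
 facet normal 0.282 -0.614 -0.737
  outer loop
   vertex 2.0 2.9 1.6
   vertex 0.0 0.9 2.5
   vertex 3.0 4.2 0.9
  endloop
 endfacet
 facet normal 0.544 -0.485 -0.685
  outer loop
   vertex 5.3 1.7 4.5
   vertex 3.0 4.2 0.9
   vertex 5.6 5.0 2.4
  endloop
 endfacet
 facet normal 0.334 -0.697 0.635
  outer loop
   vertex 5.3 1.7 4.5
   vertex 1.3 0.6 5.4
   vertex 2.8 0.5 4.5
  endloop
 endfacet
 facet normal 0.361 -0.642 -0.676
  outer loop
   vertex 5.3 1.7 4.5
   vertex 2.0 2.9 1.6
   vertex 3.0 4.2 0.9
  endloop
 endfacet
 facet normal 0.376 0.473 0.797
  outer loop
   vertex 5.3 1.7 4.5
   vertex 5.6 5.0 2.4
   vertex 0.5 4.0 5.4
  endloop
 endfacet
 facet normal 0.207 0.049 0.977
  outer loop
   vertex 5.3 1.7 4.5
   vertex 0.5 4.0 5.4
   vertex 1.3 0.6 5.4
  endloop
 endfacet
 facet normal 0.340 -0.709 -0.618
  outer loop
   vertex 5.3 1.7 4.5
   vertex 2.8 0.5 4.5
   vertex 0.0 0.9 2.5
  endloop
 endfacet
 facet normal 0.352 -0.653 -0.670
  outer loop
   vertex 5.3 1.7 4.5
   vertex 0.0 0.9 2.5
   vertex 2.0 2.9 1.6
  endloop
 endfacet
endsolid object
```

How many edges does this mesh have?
21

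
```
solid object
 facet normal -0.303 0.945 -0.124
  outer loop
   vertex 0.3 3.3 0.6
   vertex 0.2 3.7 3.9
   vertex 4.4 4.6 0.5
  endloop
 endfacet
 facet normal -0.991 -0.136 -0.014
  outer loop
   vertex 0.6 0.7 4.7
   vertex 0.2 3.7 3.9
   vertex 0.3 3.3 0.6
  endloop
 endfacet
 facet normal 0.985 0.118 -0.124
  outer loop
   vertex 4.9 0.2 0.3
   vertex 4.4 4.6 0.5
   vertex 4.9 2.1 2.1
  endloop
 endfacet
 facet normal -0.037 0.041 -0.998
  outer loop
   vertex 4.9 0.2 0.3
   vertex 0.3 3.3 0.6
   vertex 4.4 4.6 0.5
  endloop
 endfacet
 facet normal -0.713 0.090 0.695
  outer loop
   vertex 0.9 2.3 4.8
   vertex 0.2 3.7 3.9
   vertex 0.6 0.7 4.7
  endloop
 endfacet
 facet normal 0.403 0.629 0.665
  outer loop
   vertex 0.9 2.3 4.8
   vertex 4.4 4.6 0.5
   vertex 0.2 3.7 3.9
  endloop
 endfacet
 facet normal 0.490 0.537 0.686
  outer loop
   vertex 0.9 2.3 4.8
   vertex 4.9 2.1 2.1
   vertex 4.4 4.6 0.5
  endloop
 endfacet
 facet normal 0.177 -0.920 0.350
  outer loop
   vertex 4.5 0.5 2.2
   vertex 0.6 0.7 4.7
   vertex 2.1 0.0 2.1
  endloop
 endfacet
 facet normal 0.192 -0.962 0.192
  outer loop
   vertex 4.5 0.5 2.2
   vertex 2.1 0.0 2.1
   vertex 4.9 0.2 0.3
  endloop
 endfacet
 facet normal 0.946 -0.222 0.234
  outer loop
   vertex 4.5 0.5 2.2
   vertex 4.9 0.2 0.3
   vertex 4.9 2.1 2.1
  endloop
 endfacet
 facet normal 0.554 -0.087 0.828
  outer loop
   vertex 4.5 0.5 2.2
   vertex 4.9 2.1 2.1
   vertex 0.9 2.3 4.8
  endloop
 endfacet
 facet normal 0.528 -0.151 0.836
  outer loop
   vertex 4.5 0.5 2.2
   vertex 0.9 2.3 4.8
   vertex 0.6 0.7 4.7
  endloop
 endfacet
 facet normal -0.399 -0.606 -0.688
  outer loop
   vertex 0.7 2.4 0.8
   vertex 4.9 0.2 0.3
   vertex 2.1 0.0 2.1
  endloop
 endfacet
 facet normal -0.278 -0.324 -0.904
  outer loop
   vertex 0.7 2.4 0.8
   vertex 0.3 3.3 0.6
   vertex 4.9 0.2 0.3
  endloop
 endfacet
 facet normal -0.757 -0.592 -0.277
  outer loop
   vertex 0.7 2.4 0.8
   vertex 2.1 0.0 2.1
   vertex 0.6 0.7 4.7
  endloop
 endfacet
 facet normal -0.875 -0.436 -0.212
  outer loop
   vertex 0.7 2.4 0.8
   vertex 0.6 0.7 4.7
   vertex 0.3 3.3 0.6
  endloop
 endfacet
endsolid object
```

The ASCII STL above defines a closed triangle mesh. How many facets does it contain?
16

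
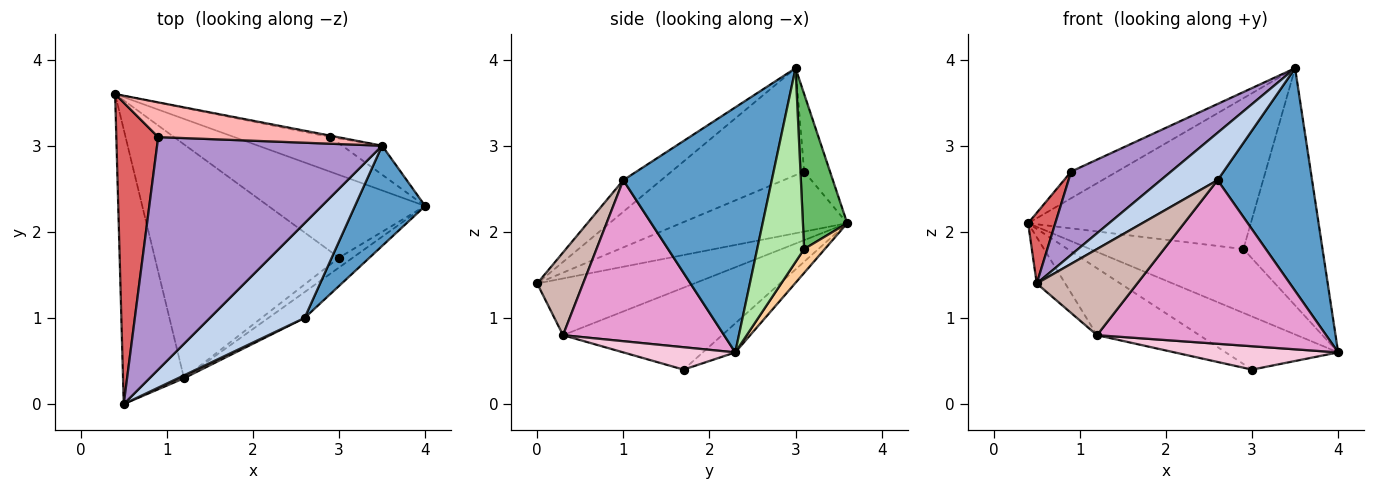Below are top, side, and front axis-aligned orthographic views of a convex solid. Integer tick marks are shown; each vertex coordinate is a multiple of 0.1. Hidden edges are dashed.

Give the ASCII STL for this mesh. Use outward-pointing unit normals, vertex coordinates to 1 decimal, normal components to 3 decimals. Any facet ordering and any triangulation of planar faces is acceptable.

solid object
 facet normal 0.820 -0.522 0.235
  outer loop
   vertex 2.6 1.0 2.6
   vertex 4.0 2.3 0.6
   vertex 3.5 3.0 3.9
  endloop
 endfacet
 facet normal -0.286 -0.429 0.857
  outer loop
   vertex 2.6 1.0 2.6
   vertex 3.5 3.0 3.9
   vertex 0.5 0.0 1.4
  endloop
 endfacet
 facet normal -0.154 0.534 -0.832
  outer loop
   vertex 3.0 1.7 0.4
   vertex 0.4 3.6 2.1
   vertex 4.0 2.3 0.6
  endloop
 endfacet
 facet normal 0.118 0.873 -0.474
  outer loop
   vertex 2.9 3.1 1.8
   vertex 4.0 2.3 0.6
   vertex 0.4 3.6 2.1
  endloop
 endfacet
 facet normal 0.195 0.981 -0.009
  outer loop
   vertex 2.9 3.1 1.8
   vertex 0.4 3.6 2.1
   vertex 3.5 3.0 3.9
  endloop
 endfacet
 facet normal 0.508 0.855 -0.104
  outer loop
   vertex 2.9 3.1 1.8
   vertex 3.5 3.0 3.9
   vertex 4.0 2.3 0.6
  endloop
 endfacet
 facet normal -0.813 -0.133 0.567
  outer loop
   vertex 0.9 3.1 2.7
   vertex 0.4 3.6 2.1
   vertex 0.5 0.0 1.4
  endloop
 endfacet
 facet normal -0.324 0.576 0.750
  outer loop
   vertex 0.9 3.1 2.7
   vertex 3.5 3.0 3.9
   vertex 0.4 3.6 2.1
  endloop
 endfacet
 facet normal -0.408 -0.308 0.859
  outer loop
   vertex 0.9 3.1 2.7
   vertex 0.5 0.0 1.4
   vertex 3.5 3.0 3.9
  endloop
 endfacet
 facet normal -0.676 0.123 -0.727
  outer loop
   vertex 1.2 0.3 0.8
   vertex 0.5 0.0 1.4
   vertex 0.4 3.6 2.1
  endloop
 endfacet
 facet normal -0.393 0.253 -0.884
  outer loop
   vertex 1.2 0.3 0.8
   vertex 0.4 3.6 2.1
   vertex 3.0 1.7 0.4
  endloop
 endfacet
 facet normal 0.416 -0.909 0.030
  outer loop
   vertex 1.2 0.3 0.8
   vertex 2.6 1.0 2.6
   vertex 0.5 0.0 1.4
  endloop
 endfacet
 facet normal 0.570 -0.811 -0.128
  outer loop
   vertex 1.2 0.3 0.8
   vertex 4.0 2.3 0.6
   vertex 2.6 1.0 2.6
  endloop
 endfacet
 facet normal 0.533 -0.780 -0.328
  outer loop
   vertex 1.2 0.3 0.8
   vertex 3.0 1.7 0.4
   vertex 4.0 2.3 0.6
  endloop
 endfacet
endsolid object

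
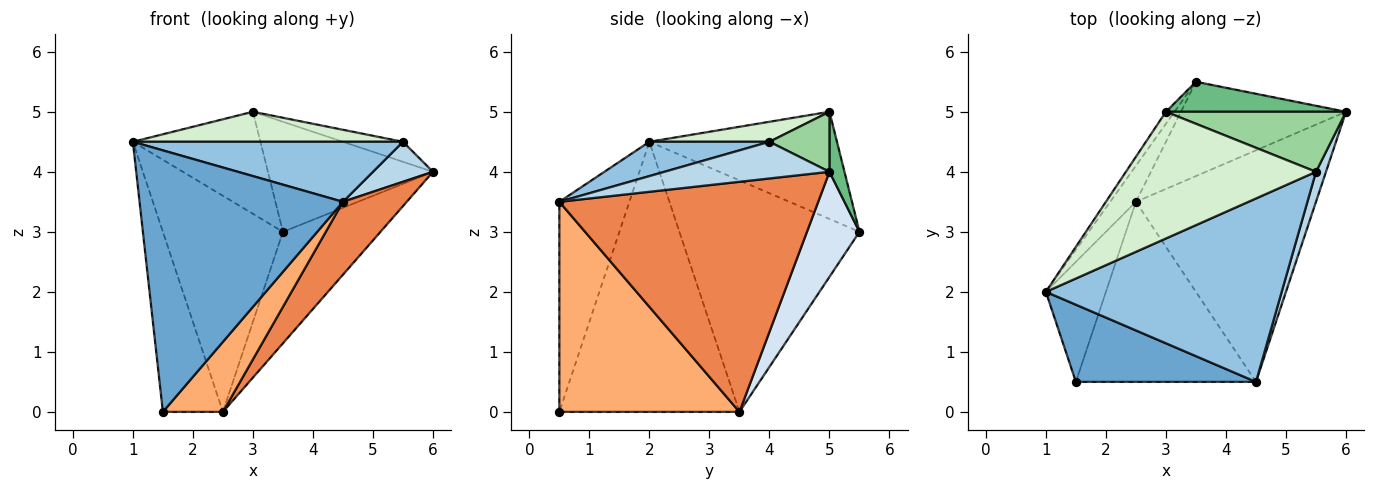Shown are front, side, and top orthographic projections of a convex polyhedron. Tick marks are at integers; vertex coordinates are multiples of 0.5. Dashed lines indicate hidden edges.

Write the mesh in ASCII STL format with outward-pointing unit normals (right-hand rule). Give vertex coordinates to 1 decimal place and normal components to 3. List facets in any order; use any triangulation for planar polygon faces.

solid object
 facet normal -0.314 -0.911 0.269
  outer loop
   vertex 1.5 0.5 0.0
   vertex 4.5 0.5 3.5
   vertex 1.0 2.0 4.5
  endloop
 endfacet
 facet normal 0.137 -0.308 0.941
  outer loop
   vertex 5.5 4.0 4.5
   vertex 1.0 2.0 4.5
   vertex 4.5 0.5 3.5
  endloop
 endfacet
 facet normal 0.910 -0.331 0.248
  outer loop
   vertex 5.5 4.0 4.5
   vertex 4.5 0.5 3.5
   vertex 6.0 5.0 4.0
  endloop
 endfacet
 facet normal 0.380 0.706 -0.597
  outer loop
   vertex 2.5 3.5 0.0
   vertex 3.5 5.5 3.0
   vertex 6.0 5.0 4.0
  endloop
 endfacet
 facet normal 0.773 -0.190 -0.605
  outer loop
   vertex 2.5 3.5 0.0
   vertex 6.0 5.0 4.0
   vertex 4.5 0.5 3.5
  endloop
 endfacet
 facet normal 0.736 -0.245 -0.631
  outer loop
   vertex 2.5 3.5 0.0
   vertex 4.5 0.5 3.5
   vertex 1.5 0.5 0.0
  endloop
 endfacet
 facet normal -0.928 0.309 -0.206
  outer loop
   vertex 2.5 3.5 0.0
   vertex 1.5 0.5 0.0
   vertex 1.0 2.0 4.5
  endloop
 endfacet
 facet normal -0.829 0.552 -0.092
  outer loop
   vertex 2.5 3.5 0.0
   vertex 1.0 2.0 4.5
   vertex 3.5 5.5 3.0
  endloop
 endfacet
 facet normal 0.087 0.961 0.262
  outer loop
   vertex 3.0 5.0 5.0
   vertex 6.0 5.0 4.0
   vertex 3.5 5.5 3.0
  endloop
 endfacet
 facet normal 0.302 0.302 0.905
  outer loop
   vertex 3.0 5.0 5.0
   vertex 5.5 4.0 4.5
   vertex 6.0 5.0 4.0
  endloop
 endfacet
 facet normal -0.825 0.561 -0.066
  outer loop
   vertex 3.0 5.0 5.0
   vertex 3.5 5.5 3.0
   vertex 1.0 2.0 4.5
  endloop
 endfacet
 facet normal 0.102 -0.229 0.968
  outer loop
   vertex 3.0 5.0 5.0
   vertex 1.0 2.0 4.5
   vertex 5.5 4.0 4.5
  endloop
 endfacet
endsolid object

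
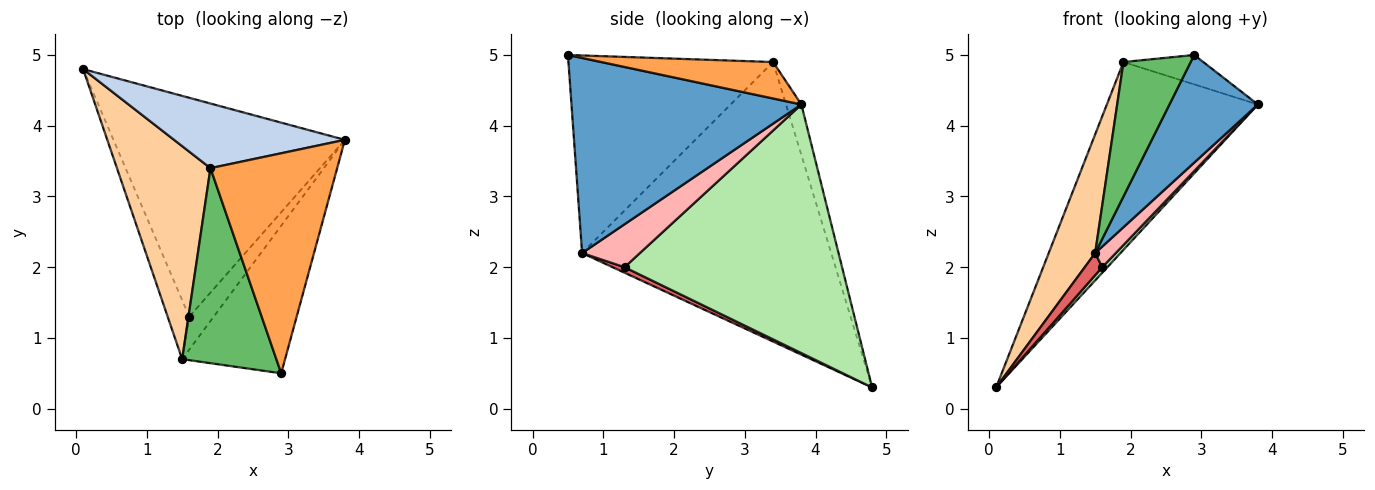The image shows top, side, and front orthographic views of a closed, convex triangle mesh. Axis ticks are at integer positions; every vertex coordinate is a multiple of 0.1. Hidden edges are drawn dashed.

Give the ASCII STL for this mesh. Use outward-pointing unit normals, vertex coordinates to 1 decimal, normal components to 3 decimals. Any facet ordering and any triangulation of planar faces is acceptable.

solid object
 facet normal 0.837 -0.322 -0.442
  outer loop
   vertex 1.5 0.7 2.2
   vertex 3.8 3.8 4.3
   vertex 2.9 0.5 5.0
  endloop
 endfacet
 facet normal -0.096 0.941 0.324
  outer loop
   vertex 1.9 3.4 4.9
   vertex 3.8 3.8 4.3
   vertex 0.1 4.8 0.3
  endloop
 endfacet
 facet normal 0.274 0.127 0.953
  outer loop
   vertex 1.9 3.4 4.9
   vertex 2.9 0.5 5.0
   vertex 3.8 3.8 4.3
  endloop
 endfacet
 facet normal -0.934 -0.174 0.312
  outer loop
   vertex 1.9 3.4 4.9
   vertex 0.1 4.8 0.3
   vertex 1.5 0.7 2.2
  endloop
 endfacet
 facet normal -0.866 -0.284 0.412
  outer loop
   vertex 1.9 3.4 4.9
   vertex 1.5 0.7 2.2
   vertex 2.9 0.5 5.0
  endloop
 endfacet
 facet normal 0.732 -0.017 -0.681
  outer loop
   vertex 1.6 1.3 2.0
   vertex 0.1 4.8 0.3
   vertex 3.8 3.8 4.3
  endloop
 endfacet
 facet normal 0.233 -0.342 -0.910
  outer loop
   vertex 1.6 1.3 2.0
   vertex 1.5 0.7 2.2
   vertex 0.1 4.8 0.3
  endloop
 endfacet
 facet normal 0.830 -0.296 -0.472
  outer loop
   vertex 1.6 1.3 2.0
   vertex 3.8 3.8 4.3
   vertex 1.5 0.7 2.2
  endloop
 endfacet
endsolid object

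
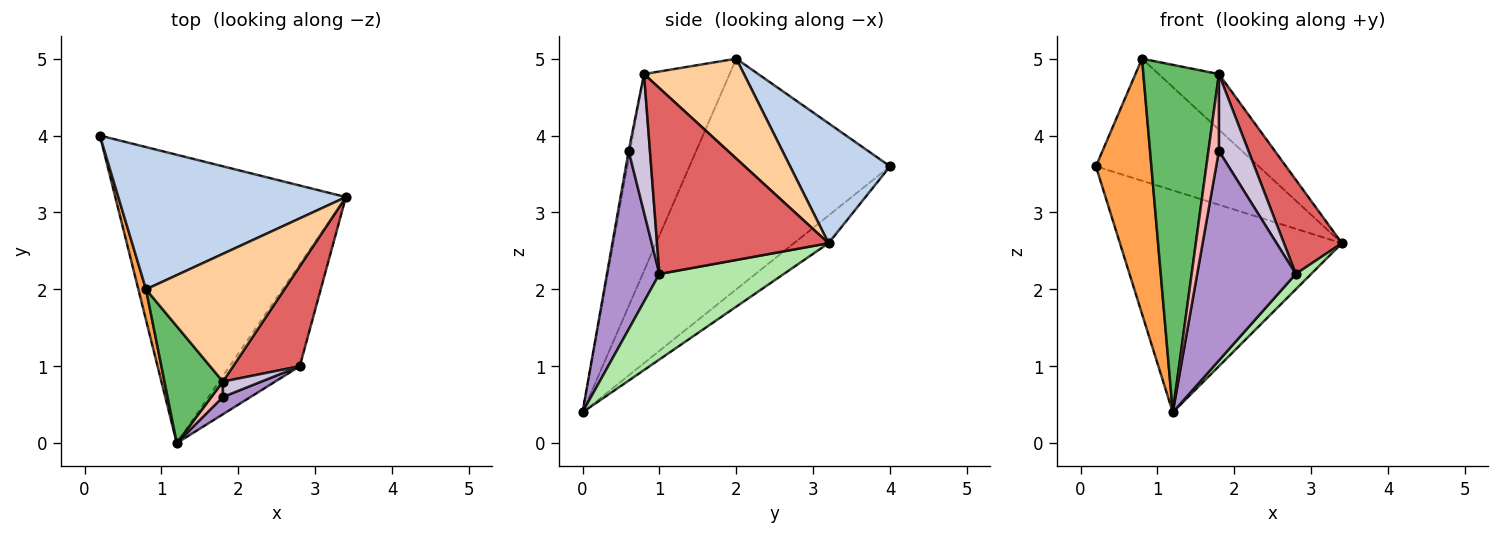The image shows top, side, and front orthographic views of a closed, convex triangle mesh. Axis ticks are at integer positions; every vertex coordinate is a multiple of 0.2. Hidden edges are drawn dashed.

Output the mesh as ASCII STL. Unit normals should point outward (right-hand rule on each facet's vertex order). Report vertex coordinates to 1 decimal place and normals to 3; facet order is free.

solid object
 facet normal -0.095 0.607 -0.789
  outer loop
   vertex 1.2 0.0 0.4
   vertex 0.2 4.0 3.6
   vertex 3.4 3.2 2.6
  endloop
 endfacet
 facet normal 0.371 0.605 0.705
  outer loop
   vertex 0.8 2.0 5.0
   vertex 3.4 3.2 2.6
   vertex 0.2 4.0 3.6
  endloop
 endfacet
 facet normal -0.963 -0.267 0.032
  outer loop
   vertex 0.8 2.0 5.0
   vertex 0.2 4.0 3.6
   vertex 1.2 0.0 0.4
  endloop
 endfacet
 facet normal 0.552 0.333 0.764
  outer loop
   vertex 1.8 0.8 4.8
   vertex 3.4 3.2 2.6
   vertex 0.8 2.0 5.0
  endloop
 endfacet
 facet normal -0.732 -0.646 0.217
  outer loop
   vertex 1.8 0.8 4.8
   vertex 0.8 2.0 5.0
   vertex 1.2 0.0 0.4
  endloop
 endfacet
 facet normal 0.770 -0.095 -0.631
  outer loop
   vertex 2.8 1.0 2.2
   vertex 1.2 0.0 0.4
   vertex 3.4 3.2 2.6
  endloop
 endfacet
 facet normal 0.897 -0.303 0.322
  outer loop
   vertex 2.8 1.0 2.2
   vertex 3.4 3.2 2.6
   vertex 1.8 0.8 4.8
  endloop
 endfacet
 facet normal -0.130 -0.972 0.194
  outer loop
   vertex 1.8 0.6 3.8
   vertex 1.8 0.8 4.8
   vertex 1.2 0.0 0.4
  endloop
 endfacet
 facet normal 0.469 -0.880 0.073
  outer loop
   vertex 1.8 0.6 3.8
   vertex 1.2 0.0 0.4
   vertex 2.8 1.0 2.2
  endloop
 endfacet
 facet normal 0.577 -0.801 0.160
  outer loop
   vertex 1.8 0.6 3.8
   vertex 2.8 1.0 2.2
   vertex 1.8 0.8 4.8
  endloop
 endfacet
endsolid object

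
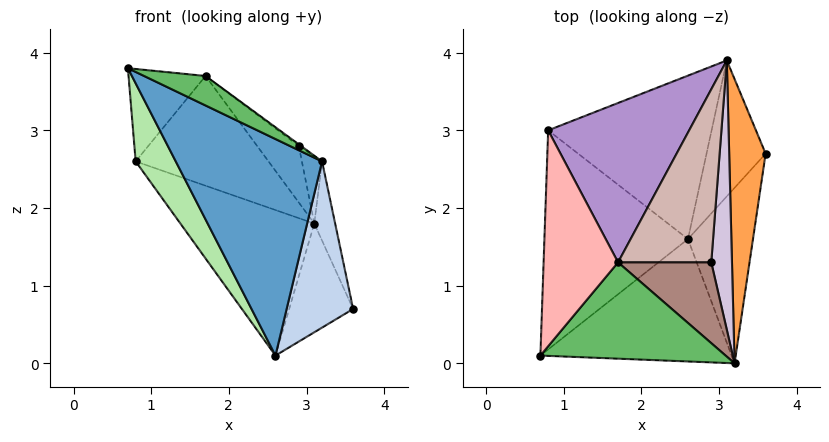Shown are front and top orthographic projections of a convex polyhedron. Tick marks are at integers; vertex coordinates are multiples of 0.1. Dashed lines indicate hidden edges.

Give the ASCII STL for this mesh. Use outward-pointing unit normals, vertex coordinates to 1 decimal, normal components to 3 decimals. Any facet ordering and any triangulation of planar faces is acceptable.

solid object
 facet normal -0.262 -0.840 -0.475
  outer loop
   vertex 2.6 1.6 0.1
   vertex 3.2 0.0 2.6
   vertex 0.7 0.1 3.8
  endloop
 endfacet
 facet normal 0.766 -0.442 -0.467
  outer loop
   vertex 2.6 1.6 0.1
   vertex 3.6 2.7 0.7
   vertex 3.2 0.0 2.6
  endloop
 endfacet
 facet normal 0.940 0.091 0.328
  outer loop
   vertex 3.1 3.9 1.8
   vertex 3.2 0.0 2.6
   vertex 3.6 2.7 0.7
  endloop
 endfacet
 facet normal -0.214 0.610 -0.763
  outer loop
   vertex 3.1 3.9 1.8
   vertex 3.6 2.7 0.7
   vertex 2.6 1.6 0.1
  endloop
 endfacet
 facet normal 0.408 -0.267 0.873
  outer loop
   vertex 1.7 1.3 3.7
   vertex 0.7 0.1 3.8
   vertex 3.2 0.0 2.6
  endloop
 endfacet
 facet normal -0.843 -0.180 -0.506
  outer loop
   vertex 0.8 3.0 2.6
   vertex 2.6 1.6 0.1
   vertex 0.7 0.1 3.8
  endloop
 endfacet
 facet normal -0.461 0.590 -0.663
  outer loop
   vertex 0.8 3.0 2.6
   vertex 3.1 3.9 1.8
   vertex 2.6 1.6 0.1
  endloop
 endfacet
 facet normal -0.355 0.368 0.859
  outer loop
   vertex 0.8 3.0 2.6
   vertex 0.7 0.1 3.8
   vertex 1.7 1.3 3.7
  endloop
 endfacet
 facet normal 0.064 0.566 0.822
  outer loop
   vertex 0.8 3.0 2.6
   vertex 1.7 1.3 3.7
   vertex 3.1 3.9 1.8
  endloop
 endfacet
 facet normal 0.862 0.123 0.492
  outer loop
   vertex 2.9 1.3 2.8
   vertex 3.2 0.0 2.6
   vertex 3.1 3.9 1.8
  endloop
 endfacet
 facet normal 0.600 0.015 0.800
  outer loop
   vertex 2.9 1.3 2.8
   vertex 1.7 1.3 3.7
   vertex 3.2 0.0 2.6
  endloop
 endfacet
 facet normal 0.580 0.253 0.774
  outer loop
   vertex 2.9 1.3 2.8
   vertex 3.1 3.9 1.8
   vertex 1.7 1.3 3.7
  endloop
 endfacet
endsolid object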